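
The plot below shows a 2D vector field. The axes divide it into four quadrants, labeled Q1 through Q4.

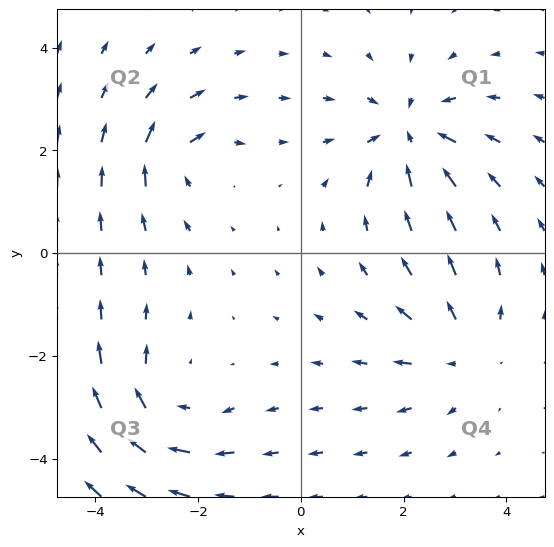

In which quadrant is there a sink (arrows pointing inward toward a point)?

Q1

The sink sits at approximately (2.1, 2.3), which lies in quadrant Q1. The divergence there is about -5, negative as expected for a sink.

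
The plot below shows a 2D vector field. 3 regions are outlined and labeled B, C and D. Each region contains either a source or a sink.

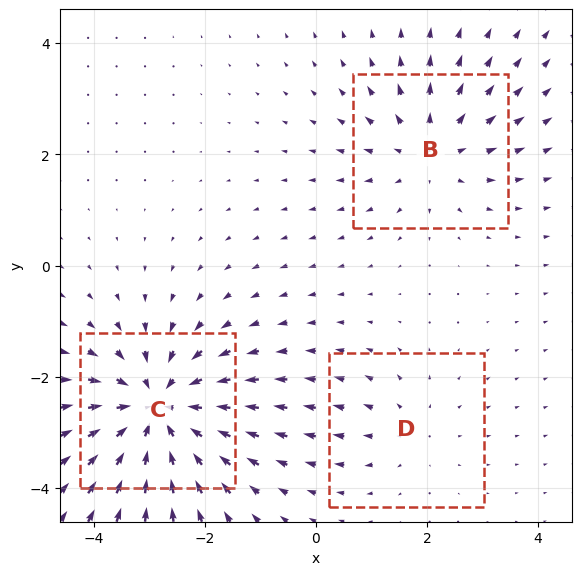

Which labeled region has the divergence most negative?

C

Divergence at each region's feature centre — B: about +3, C: about -5, D: about +2. Region C is most negative.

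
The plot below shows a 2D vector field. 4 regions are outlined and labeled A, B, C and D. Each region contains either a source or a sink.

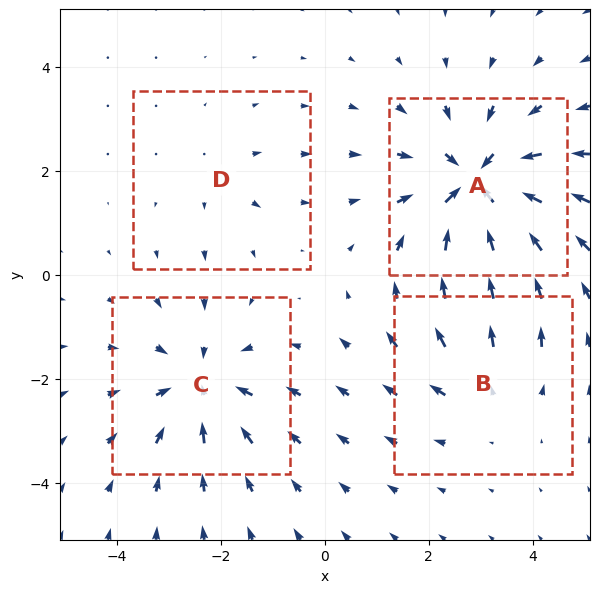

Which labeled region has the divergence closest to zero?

D

Divergence at each region's feature centre — A: about -7, B: about +3, C: about -5, D: about +2. Region D is closest to zero.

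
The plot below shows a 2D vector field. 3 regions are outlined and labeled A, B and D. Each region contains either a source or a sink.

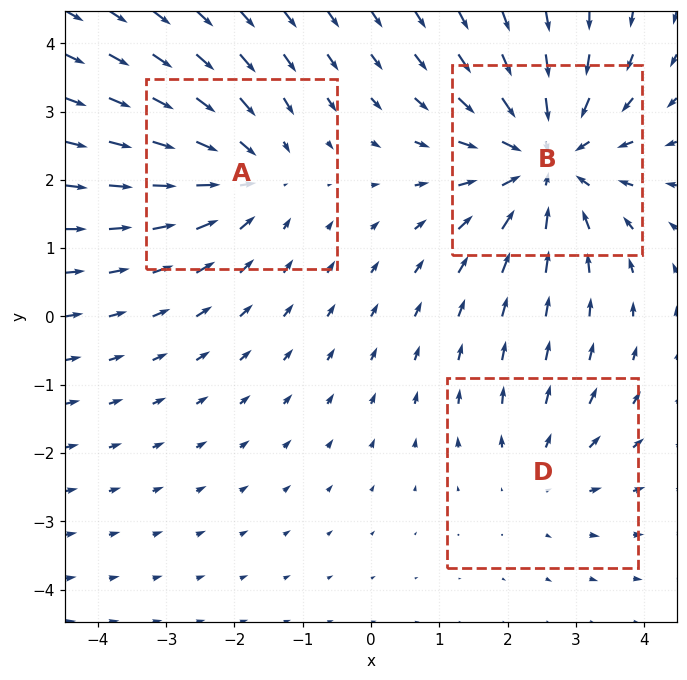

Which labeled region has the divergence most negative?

Divergence at each region's feature centre — A: about -3, B: about -4, D: about +2. Region B is most negative.

B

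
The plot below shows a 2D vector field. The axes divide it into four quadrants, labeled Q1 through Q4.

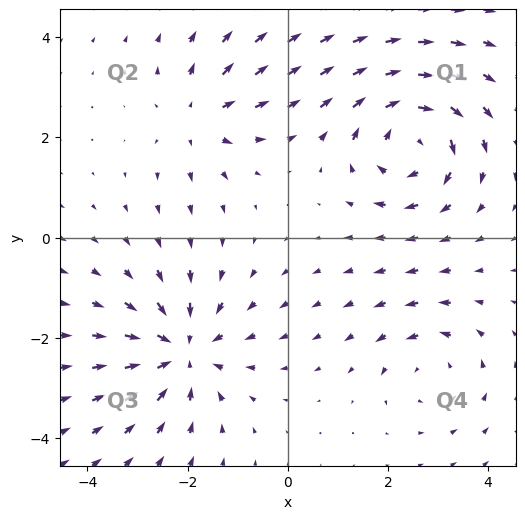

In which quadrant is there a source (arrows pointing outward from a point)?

The source sits at approximately (-1.8, 2.4), which lies in quadrant Q2. The divergence there is about +3, positive as expected for a source.

Q2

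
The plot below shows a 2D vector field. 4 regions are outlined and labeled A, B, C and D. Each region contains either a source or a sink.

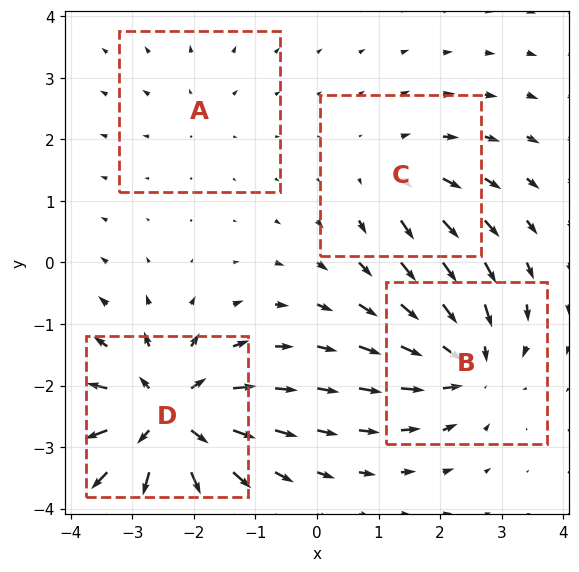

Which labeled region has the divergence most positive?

Divergence at each region's feature centre — A: about +2, B: about -6, C: about +4, D: about +8. Region D is most positive.

D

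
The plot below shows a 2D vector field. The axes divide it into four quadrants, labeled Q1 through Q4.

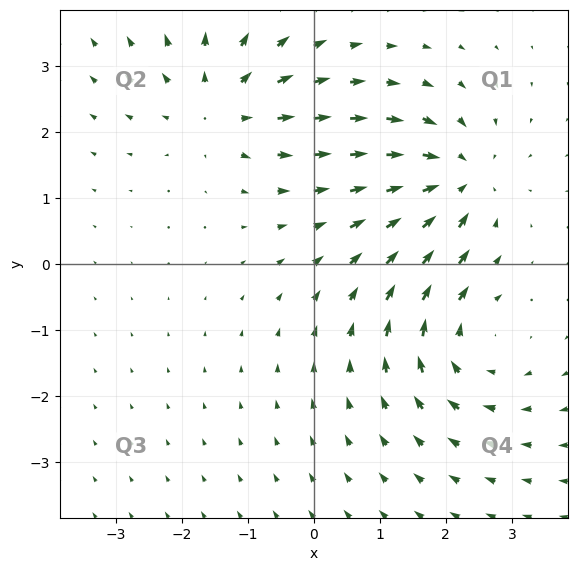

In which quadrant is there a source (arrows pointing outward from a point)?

The source sits at approximately (-1.4, 2.4), which lies in quadrant Q2. The divergence there is about +5, positive as expected for a source.

Q2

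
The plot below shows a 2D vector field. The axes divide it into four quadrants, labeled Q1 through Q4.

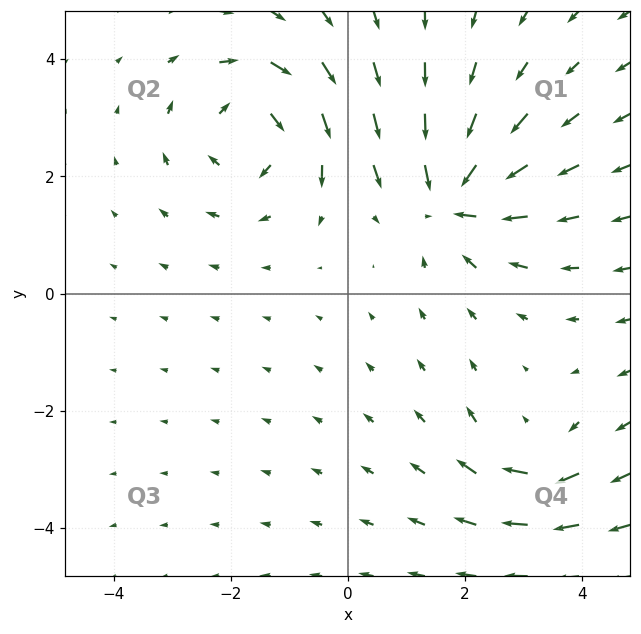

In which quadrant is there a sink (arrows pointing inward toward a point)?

The sink sits at approximately (1.8, 1.6), which lies in quadrant Q1. The divergence there is about -6, negative as expected for a sink.

Q1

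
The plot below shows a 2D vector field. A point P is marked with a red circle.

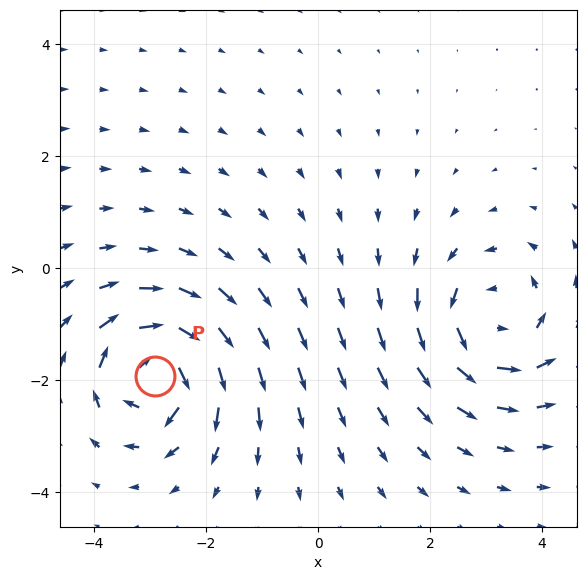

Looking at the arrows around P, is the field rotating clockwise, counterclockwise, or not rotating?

Near P at (-2.9, -1.9) the arrows circulate clockwise. The curl (z-component) there is about -6; negative curl means clockwise rotation.

clockwise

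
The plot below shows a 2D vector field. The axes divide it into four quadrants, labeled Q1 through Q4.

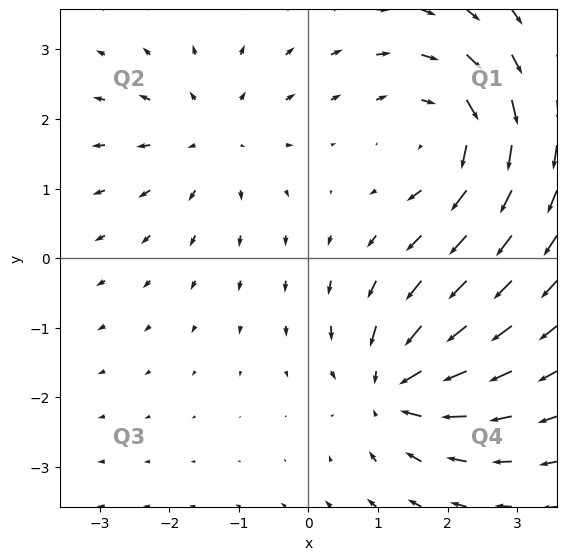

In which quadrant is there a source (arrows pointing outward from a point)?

The source sits at approximately (-1.4, 1.7), which lies in quadrant Q2. The divergence there is about +3, positive as expected for a source.

Q2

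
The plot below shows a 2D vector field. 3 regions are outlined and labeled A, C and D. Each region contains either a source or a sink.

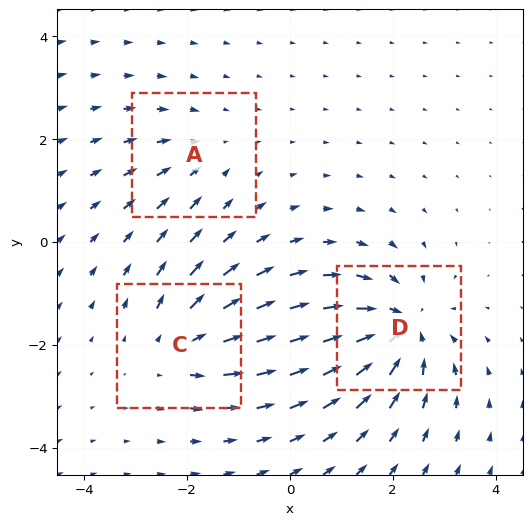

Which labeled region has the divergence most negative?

D

Divergence at each region's feature centre — A: about -2, C: about +3, D: about -5. Region D is most negative.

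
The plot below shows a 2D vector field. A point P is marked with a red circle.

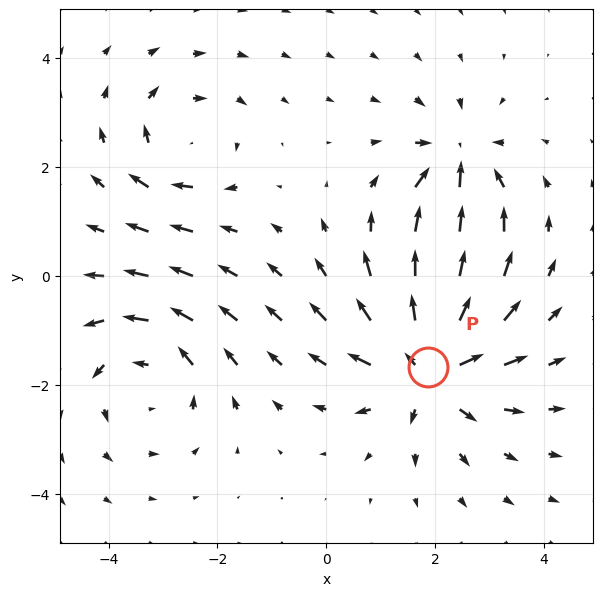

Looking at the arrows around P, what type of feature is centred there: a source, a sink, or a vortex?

source

At P (1.9, -1.7) the arrows spread outward. Divergence about +6, curl ≈0 — positive divergence with near-zero curl is a source.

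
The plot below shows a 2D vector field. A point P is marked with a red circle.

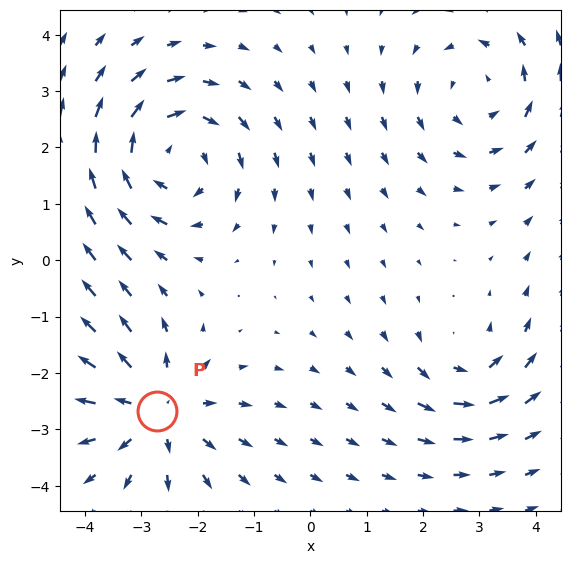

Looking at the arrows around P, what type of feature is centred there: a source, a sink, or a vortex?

At P (-2.7, -2.7) the arrows spread outward. Divergence about +5, curl ≈0 — positive divergence with near-zero curl is a source.

source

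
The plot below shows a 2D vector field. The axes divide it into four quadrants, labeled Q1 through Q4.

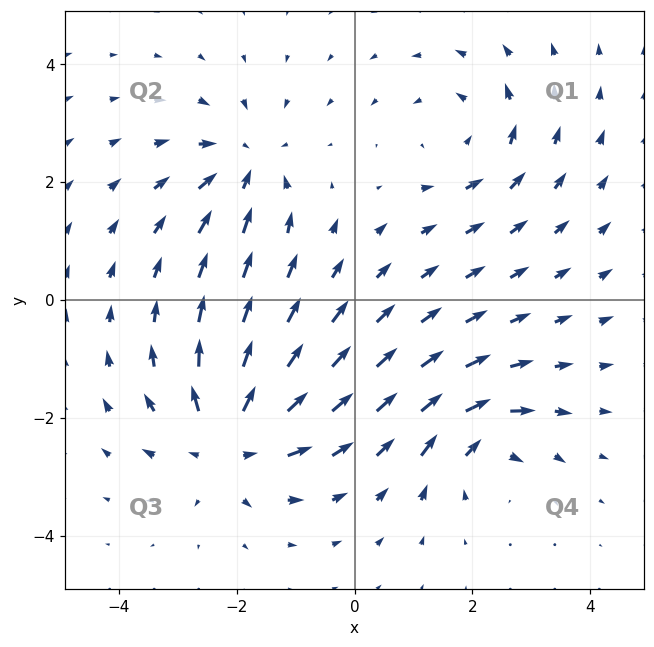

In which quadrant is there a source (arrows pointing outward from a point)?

The source sits at approximately (-2.1, -2.4), which lies in quadrant Q3. The divergence there is about +5, positive as expected for a source.

Q3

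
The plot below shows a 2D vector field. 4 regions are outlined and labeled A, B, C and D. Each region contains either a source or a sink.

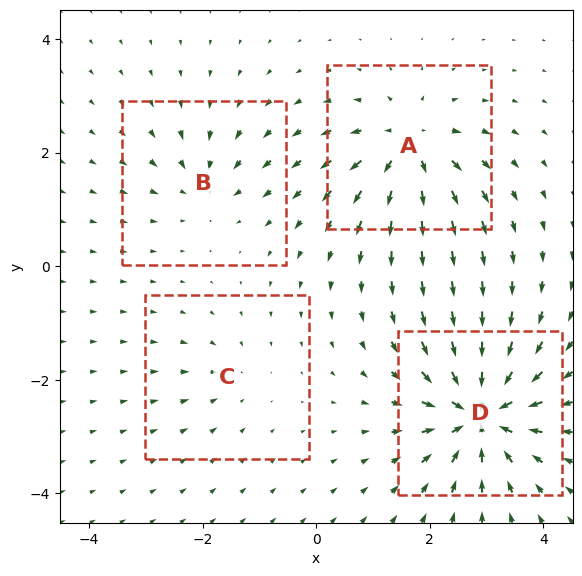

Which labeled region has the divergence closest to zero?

C

Divergence at each region's feature centre — A: about +6, B: about -4, C: about -2, D: about -9. Region C is closest to zero.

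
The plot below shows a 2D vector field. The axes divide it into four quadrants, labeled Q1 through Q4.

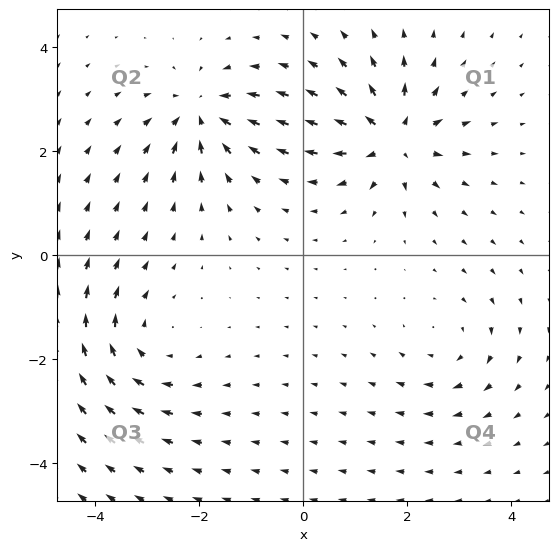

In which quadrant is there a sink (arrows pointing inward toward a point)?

Q2

The sink sits at approximately (-2.0, 2.7), which lies in quadrant Q2. The divergence there is about -6, negative as expected for a sink.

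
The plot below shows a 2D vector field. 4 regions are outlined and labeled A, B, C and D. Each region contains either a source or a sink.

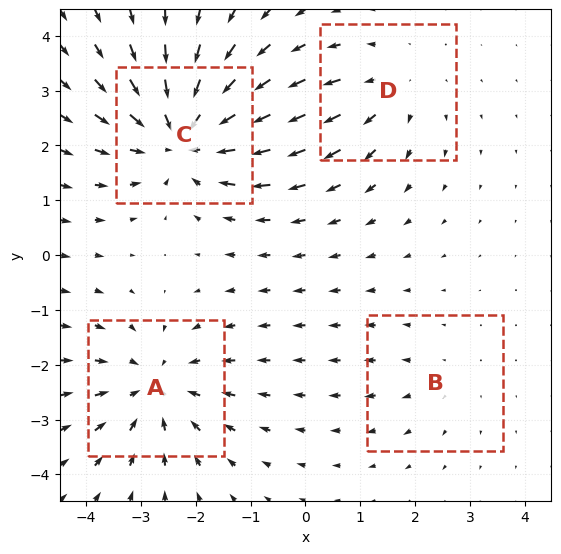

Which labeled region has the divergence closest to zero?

Divergence at each region's feature centre — A: about -4, B: about +2, C: about -6, D: about +3. Region B is closest to zero.

B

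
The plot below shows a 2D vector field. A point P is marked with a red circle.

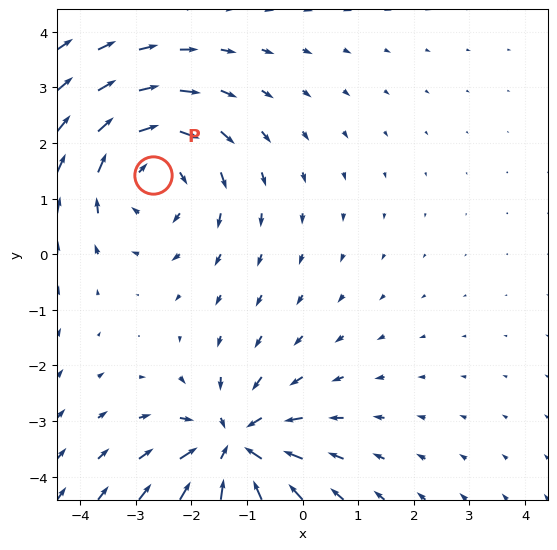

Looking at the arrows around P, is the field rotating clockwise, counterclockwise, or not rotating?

clockwise

Near P at (-2.7, 1.4) the arrows circulate clockwise. The curl (z-component) there is about -3; negative curl means clockwise rotation.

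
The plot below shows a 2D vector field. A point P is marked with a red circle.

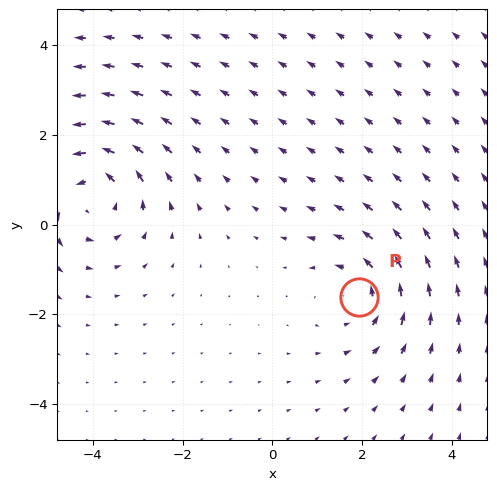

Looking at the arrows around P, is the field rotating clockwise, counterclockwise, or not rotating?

Near P at (1.9, -1.6) the arrows circulate counterclockwise. The curl (z-component) there is about +3; positive curl means counterclockwise rotation.

counterclockwise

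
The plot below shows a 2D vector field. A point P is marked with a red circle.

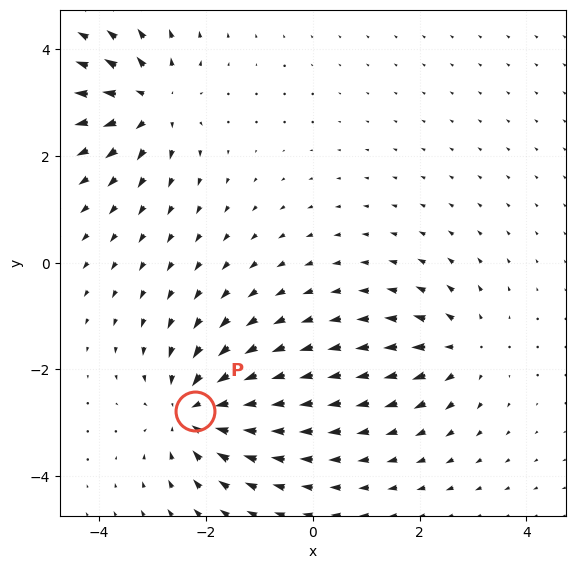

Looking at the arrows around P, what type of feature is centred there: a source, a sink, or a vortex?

sink

At P (-2.2, -2.8) the arrows converge inward. Divergence about -5, curl ≈0 — negative divergence with near-zero curl is a sink.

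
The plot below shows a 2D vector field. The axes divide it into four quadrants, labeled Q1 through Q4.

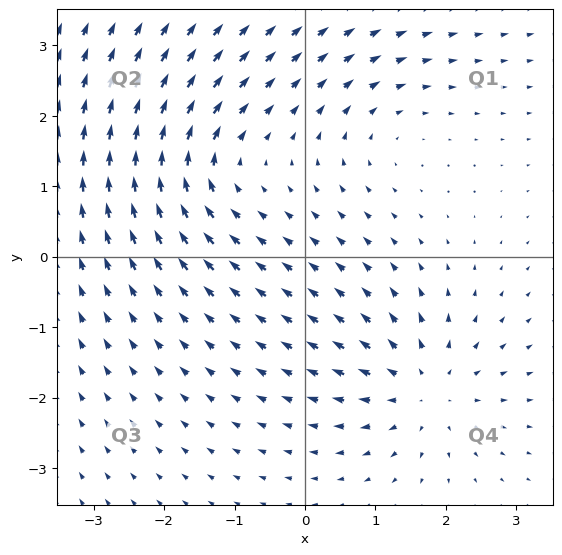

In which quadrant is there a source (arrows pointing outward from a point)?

The source sits at approximately (1.7, -1.9), which lies in quadrant Q4. The divergence there is about +4, positive as expected for a source.

Q4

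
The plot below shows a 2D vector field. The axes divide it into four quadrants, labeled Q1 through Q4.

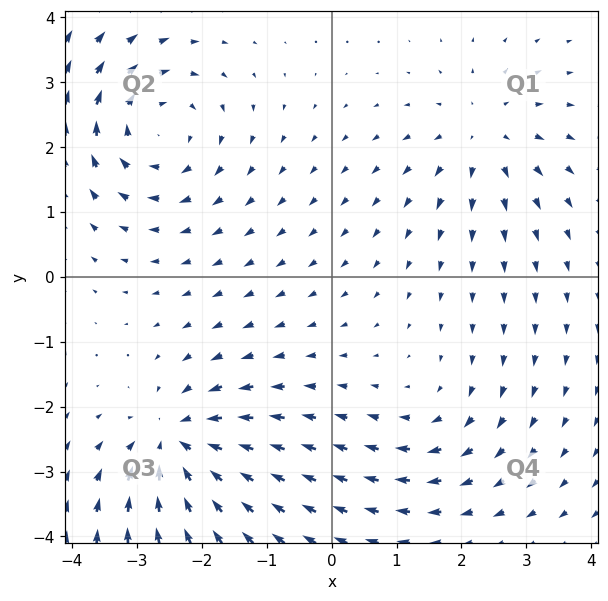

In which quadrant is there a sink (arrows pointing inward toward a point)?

The sink sits at approximately (-2.4, -2.6), which lies in quadrant Q3. The divergence there is about -6, negative as expected for a sink.

Q3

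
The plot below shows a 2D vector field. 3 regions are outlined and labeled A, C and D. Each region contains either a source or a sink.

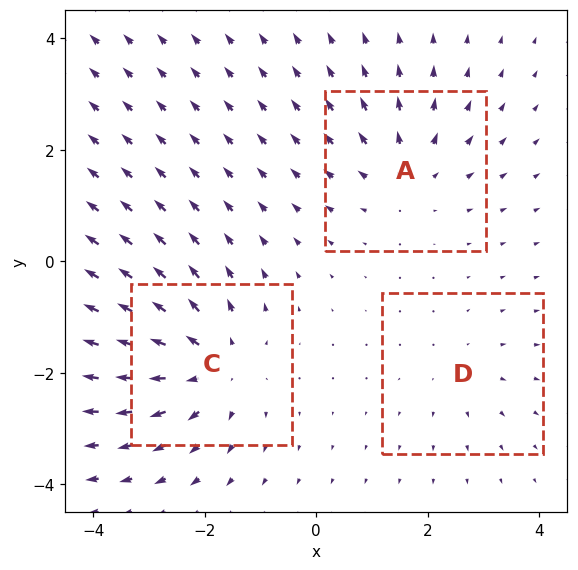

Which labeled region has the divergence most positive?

C

Divergence at each region's feature centre — A: about +3, C: about +4, D: about +2. Region C is most positive.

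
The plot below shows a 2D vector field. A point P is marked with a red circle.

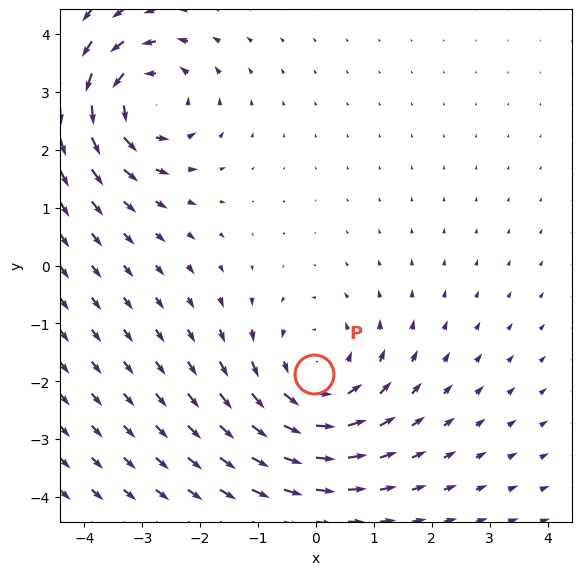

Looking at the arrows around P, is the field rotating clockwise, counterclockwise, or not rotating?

counterclockwise

Near P at (-0.0, -1.9) the arrows circulate counterclockwise. The curl (z-component) there is about +3; positive curl means counterclockwise rotation.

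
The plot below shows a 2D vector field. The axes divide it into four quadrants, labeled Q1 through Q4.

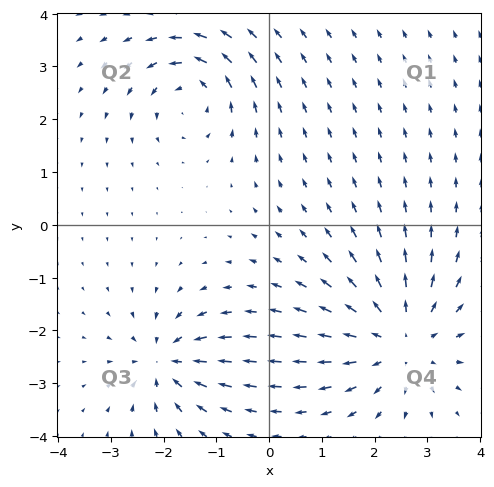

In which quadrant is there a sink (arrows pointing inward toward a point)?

Q3

The sink sits at approximately (-2.0, -2.6), which lies in quadrant Q3. The divergence there is about -5, negative as expected for a sink.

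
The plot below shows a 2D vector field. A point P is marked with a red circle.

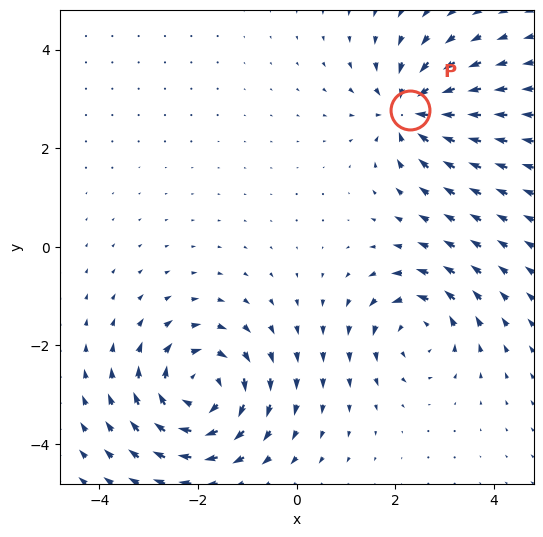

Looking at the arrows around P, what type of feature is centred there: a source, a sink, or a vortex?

At P (2.3, 2.8) the arrows converge inward. Divergence about -5, curl ≈0 — negative divergence with near-zero curl is a sink.

sink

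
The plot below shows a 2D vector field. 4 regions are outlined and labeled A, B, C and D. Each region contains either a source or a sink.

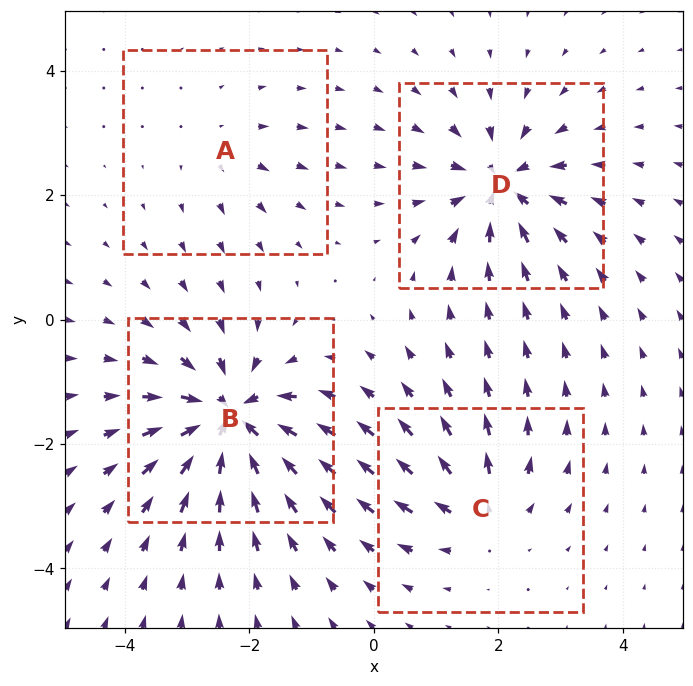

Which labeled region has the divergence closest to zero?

Divergence at each region's feature centre — A: about +2, B: about -8, C: about +4, D: about -6. Region A is closest to zero.

A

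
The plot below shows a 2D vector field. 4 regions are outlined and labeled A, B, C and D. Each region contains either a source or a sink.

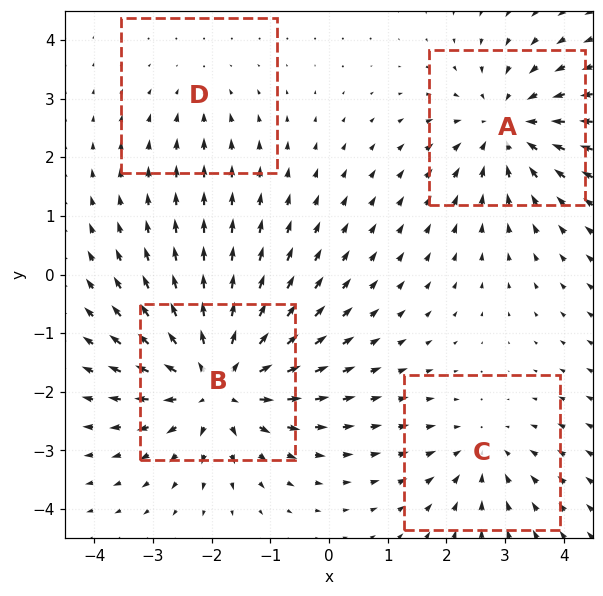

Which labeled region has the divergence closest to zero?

D

Divergence at each region's feature centre — A: about -5, B: about +7, C: about -3, D: about -2. Region D is closest to zero.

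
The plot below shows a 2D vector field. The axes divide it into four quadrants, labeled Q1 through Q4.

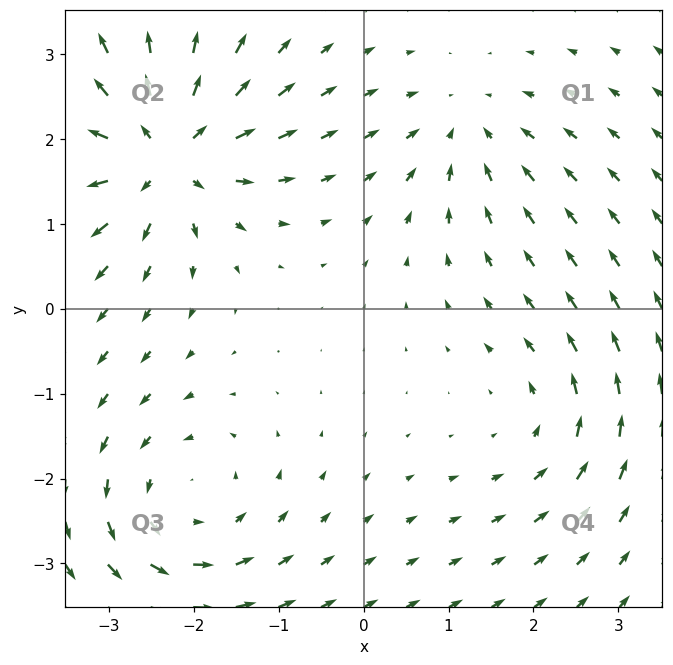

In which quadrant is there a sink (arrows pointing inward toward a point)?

Q1

The sink sits at approximately (1.2, 2.1), which lies in quadrant Q1. The divergence there is about -3, negative as expected for a sink.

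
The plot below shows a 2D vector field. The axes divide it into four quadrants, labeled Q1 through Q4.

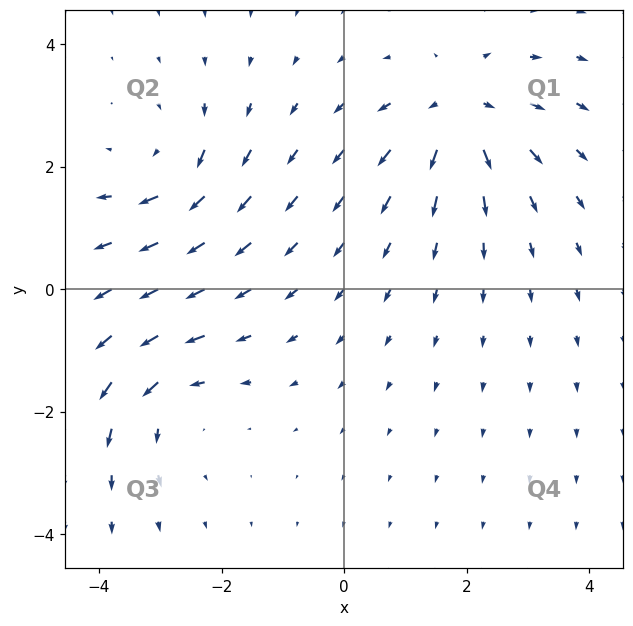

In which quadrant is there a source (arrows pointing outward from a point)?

Q1

The source sits at approximately (1.9, 2.9), which lies in quadrant Q1. The divergence there is about +6, positive as expected for a source.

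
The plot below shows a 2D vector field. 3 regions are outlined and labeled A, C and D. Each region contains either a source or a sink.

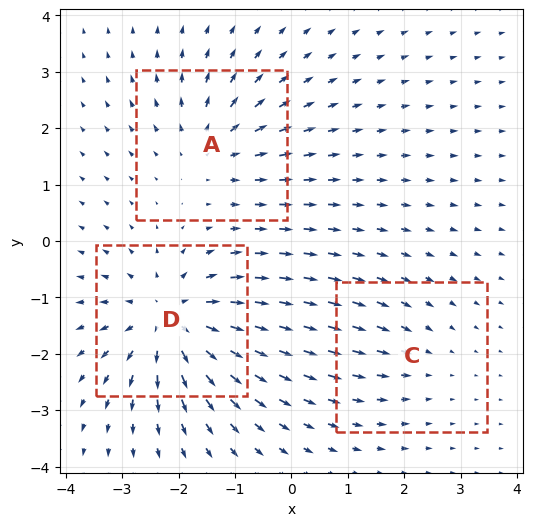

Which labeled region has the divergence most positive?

Divergence at each region's feature centre — A: about +3, C: about -2, D: about +5. Region D is most positive.

D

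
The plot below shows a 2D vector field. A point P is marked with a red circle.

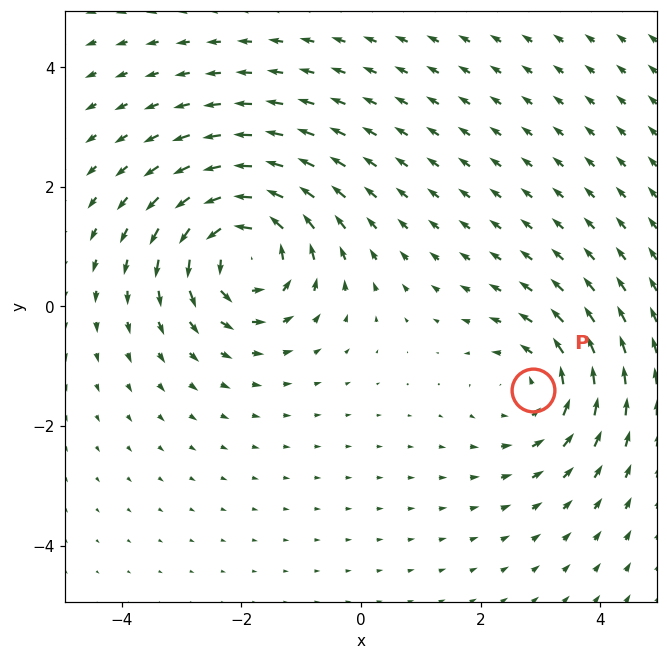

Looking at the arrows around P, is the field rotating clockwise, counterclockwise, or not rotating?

Near P at (2.9, -1.4) the arrows circulate counterclockwise. The curl (z-component) there is about +3; positive curl means counterclockwise rotation.

counterclockwise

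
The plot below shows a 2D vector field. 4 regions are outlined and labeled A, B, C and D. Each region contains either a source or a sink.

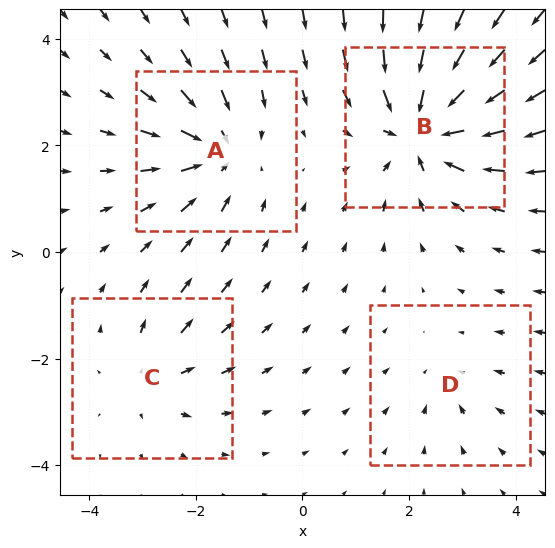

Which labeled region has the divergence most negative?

Divergence at each region's feature centre — A: about -5, B: about -7, C: about +3, D: about -2. Region B is most negative.

B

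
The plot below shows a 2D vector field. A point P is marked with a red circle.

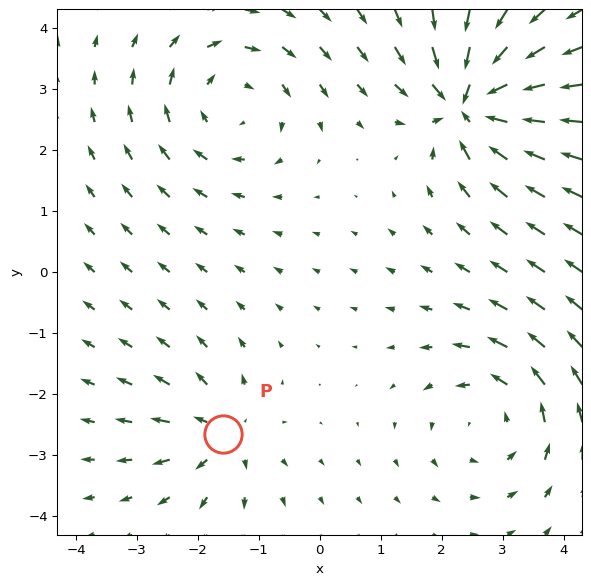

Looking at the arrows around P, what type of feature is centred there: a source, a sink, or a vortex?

source

At P (-1.6, -2.7) the arrows spread outward. Divergence about +4, curl ≈0 — positive divergence with near-zero curl is a source.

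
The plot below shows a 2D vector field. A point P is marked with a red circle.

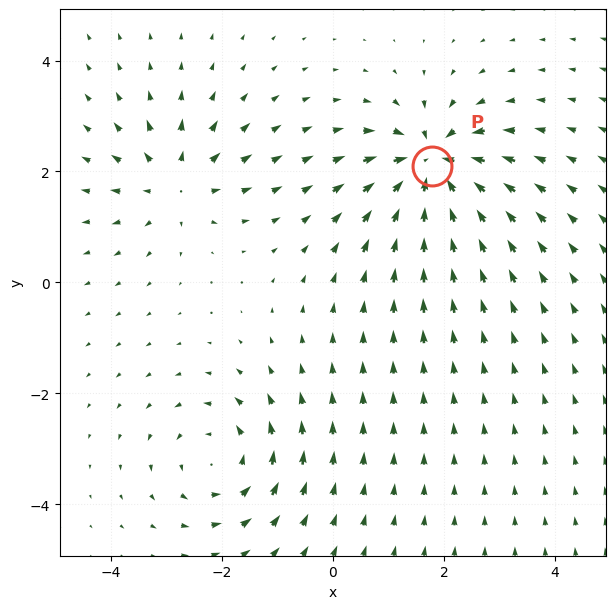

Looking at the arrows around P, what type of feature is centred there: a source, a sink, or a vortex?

sink

At P (1.8, 2.1) the arrows converge inward. Divergence about -7, curl ≈0 — negative divergence with near-zero curl is a sink.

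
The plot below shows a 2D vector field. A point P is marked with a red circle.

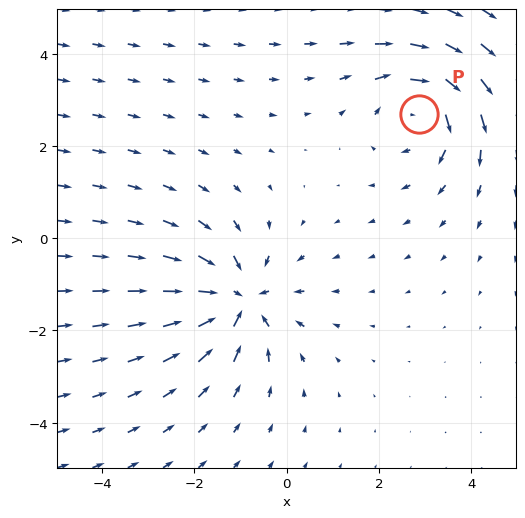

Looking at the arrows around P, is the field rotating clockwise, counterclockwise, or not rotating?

clockwise

Near P at (2.9, 2.7) the arrows circulate clockwise. The curl (z-component) there is about -3; negative curl means clockwise rotation.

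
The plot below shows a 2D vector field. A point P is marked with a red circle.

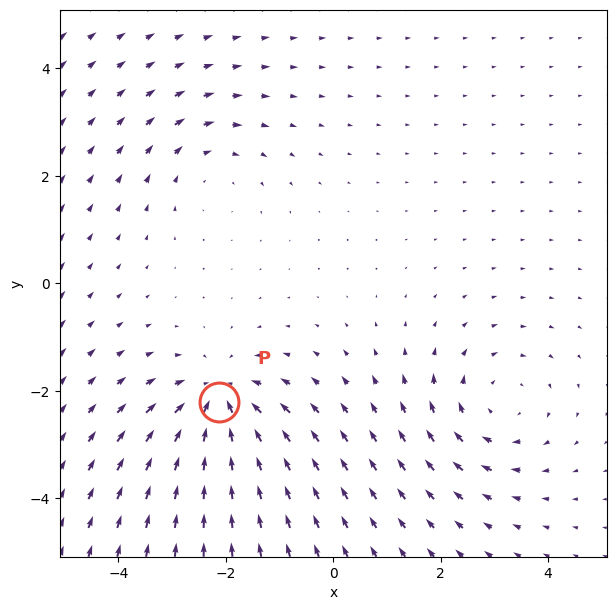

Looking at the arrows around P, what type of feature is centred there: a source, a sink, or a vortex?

At P (-2.1, -2.2) the arrows converge inward. Divergence about -5, curl ≈0 — negative divergence with near-zero curl is a sink.

sink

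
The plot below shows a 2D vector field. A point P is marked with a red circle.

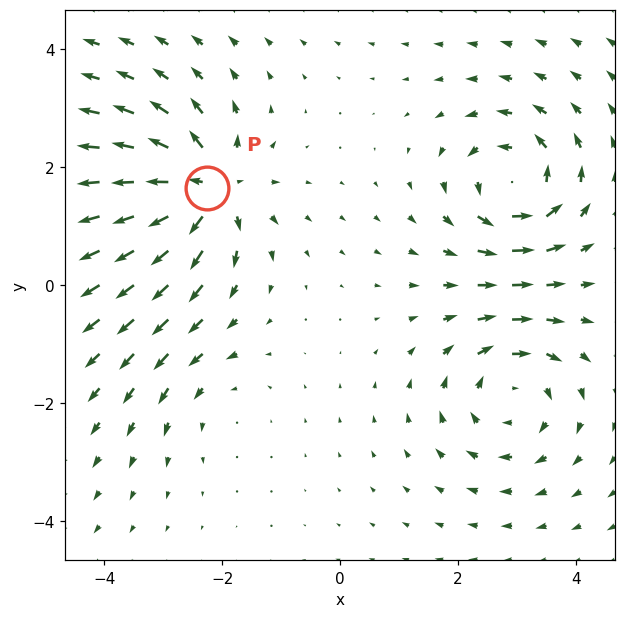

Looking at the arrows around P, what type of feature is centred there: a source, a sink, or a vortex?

At P (-2.3, 1.6) the arrows spread outward. Divergence about +7, curl ≈0 — positive divergence with near-zero curl is a source.

source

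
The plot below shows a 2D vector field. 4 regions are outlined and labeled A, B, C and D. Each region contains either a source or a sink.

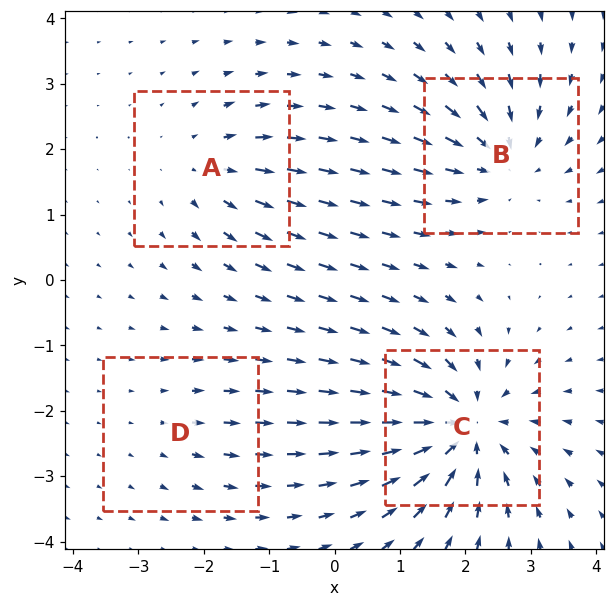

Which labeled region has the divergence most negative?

C

Divergence at each region's feature centre — A: about +4, B: about -5, C: about -8, D: about +2. Region C is most negative.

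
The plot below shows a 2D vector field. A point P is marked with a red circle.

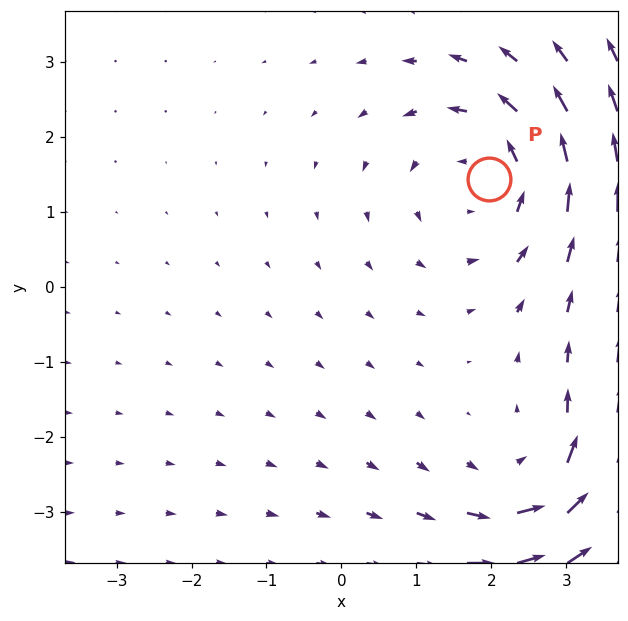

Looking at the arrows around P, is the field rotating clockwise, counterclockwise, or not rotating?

Near P at (2.0, 1.4) the arrows circulate counterclockwise. The curl (z-component) there is about +4; positive curl means counterclockwise rotation.

counterclockwise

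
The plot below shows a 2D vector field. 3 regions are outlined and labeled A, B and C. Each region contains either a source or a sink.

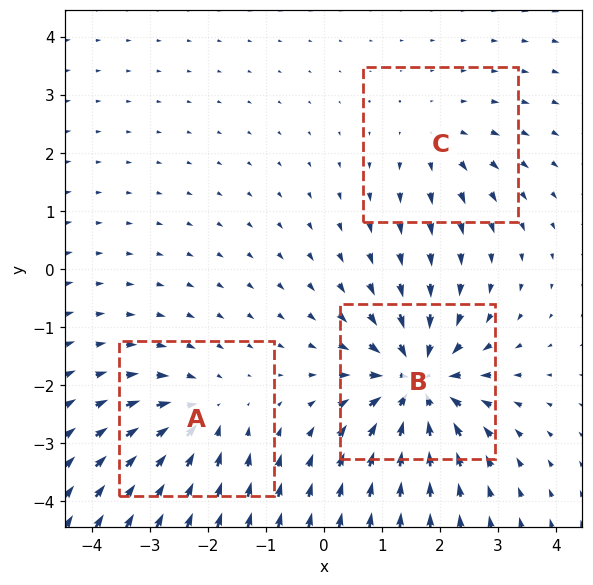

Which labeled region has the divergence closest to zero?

C

Divergence at each region's feature centre — A: about -3, B: about -6, C: about +2. Region C is closest to zero.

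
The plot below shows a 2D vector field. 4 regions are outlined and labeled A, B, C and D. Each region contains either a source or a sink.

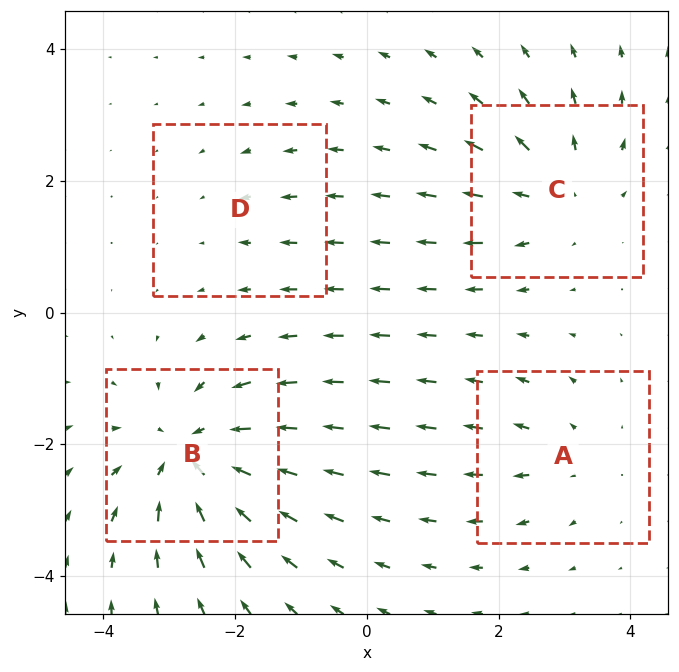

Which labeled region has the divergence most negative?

B

Divergence at each region's feature centre — A: about +3, B: about -7, C: about +5, D: about -2. Region B is most negative.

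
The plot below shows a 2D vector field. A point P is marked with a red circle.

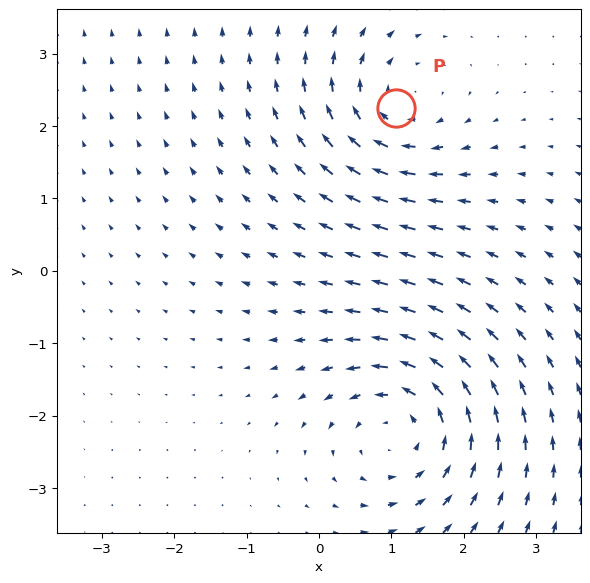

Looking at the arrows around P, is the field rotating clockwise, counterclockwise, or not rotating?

clockwise

Near P at (1.1, 2.3) the arrows circulate clockwise. The curl (z-component) there is about -4; negative curl means clockwise rotation.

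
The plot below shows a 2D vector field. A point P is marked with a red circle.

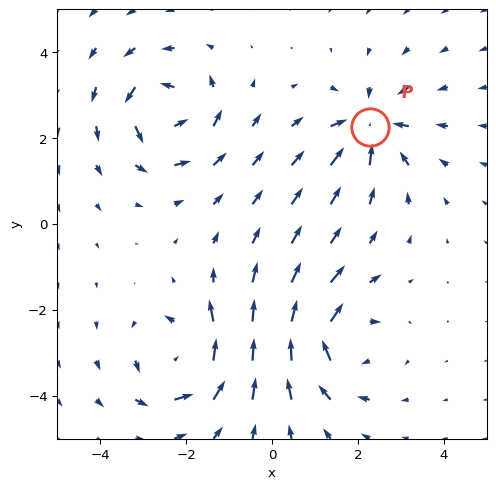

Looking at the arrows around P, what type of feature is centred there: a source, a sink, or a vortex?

At P (2.3, 2.2) the arrows converge inward. Divergence about -6, curl ≈0 — negative divergence with near-zero curl is a sink.

sink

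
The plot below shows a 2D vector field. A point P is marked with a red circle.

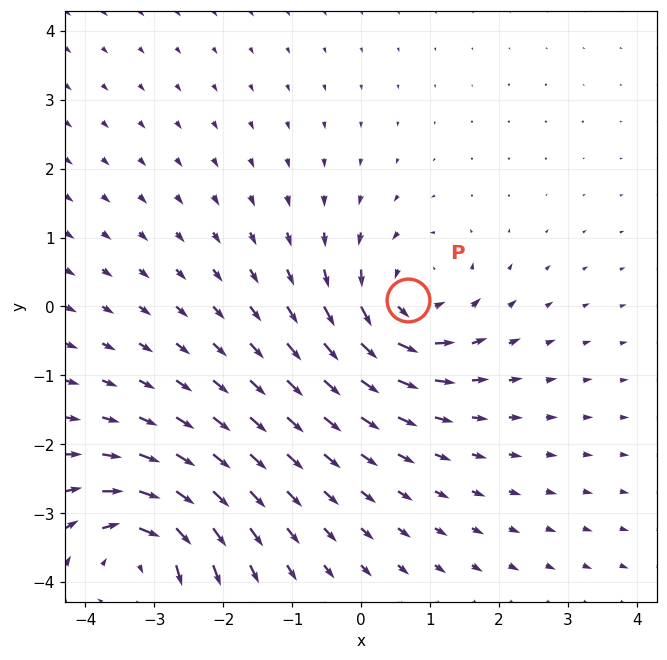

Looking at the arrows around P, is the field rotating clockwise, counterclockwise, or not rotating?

counterclockwise

Near P at (0.7, 0.1) the arrows circulate counterclockwise. The curl (z-component) there is about +5; positive curl means counterclockwise rotation.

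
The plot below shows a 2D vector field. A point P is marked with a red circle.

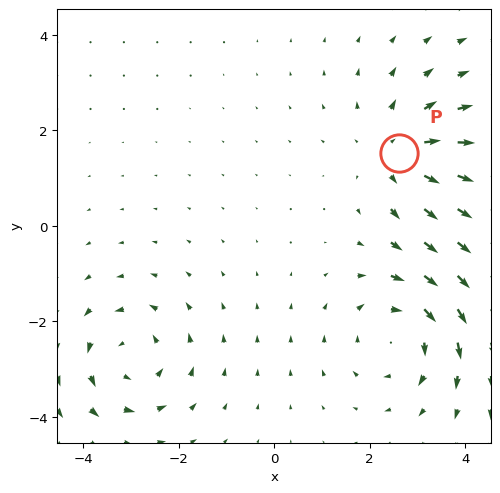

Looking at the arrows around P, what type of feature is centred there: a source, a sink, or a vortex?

At P (2.6, 1.5) the arrows spread outward. Divergence about +3, curl ≈0 — positive divergence with near-zero curl is a source.

source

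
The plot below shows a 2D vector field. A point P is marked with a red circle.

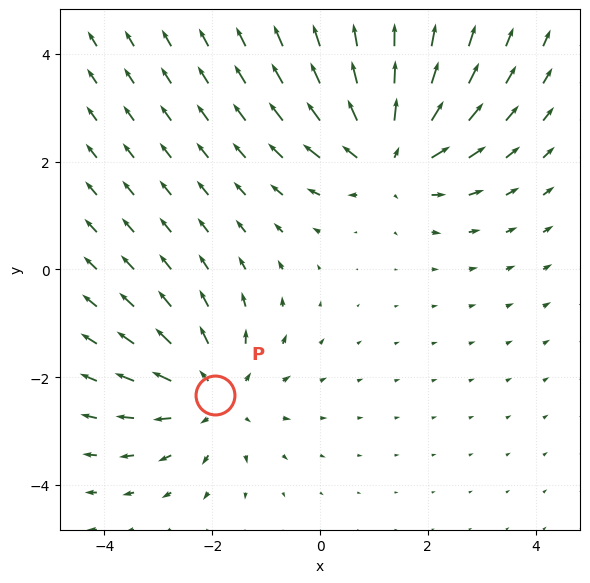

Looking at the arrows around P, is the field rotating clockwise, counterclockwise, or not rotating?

Near P at (-2.0, -2.3) the arrows show no circulation. The curl there is ≈0.

not rotating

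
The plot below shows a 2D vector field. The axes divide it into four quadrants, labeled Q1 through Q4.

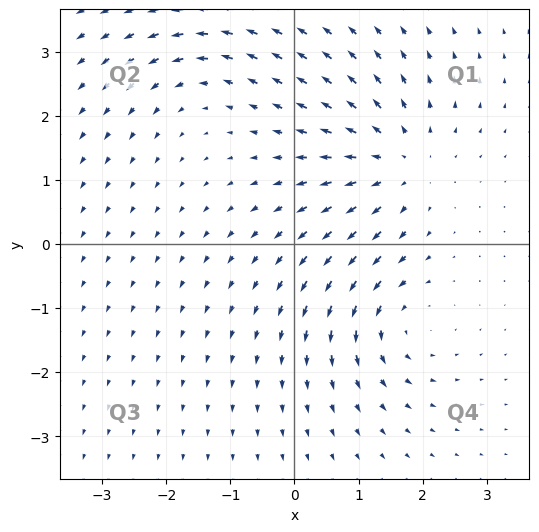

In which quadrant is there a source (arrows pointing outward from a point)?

Q1

The source sits at approximately (1.6, 1.3), which lies in quadrant Q1. The divergence there is about +4, positive as expected for a source.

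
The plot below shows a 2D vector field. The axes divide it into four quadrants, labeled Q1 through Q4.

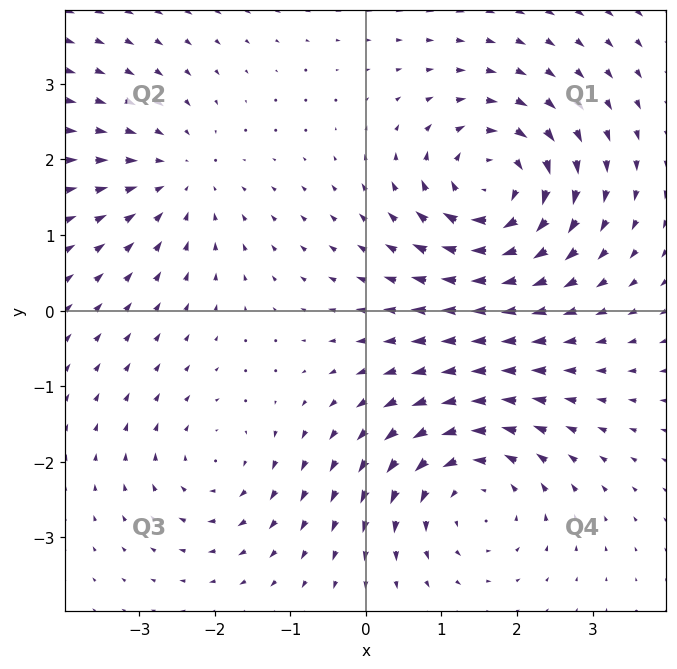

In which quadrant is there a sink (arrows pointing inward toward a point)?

Q2

The sink sits at approximately (-2.5, 1.8), which lies in quadrant Q2. The divergence there is about -3, negative as expected for a sink.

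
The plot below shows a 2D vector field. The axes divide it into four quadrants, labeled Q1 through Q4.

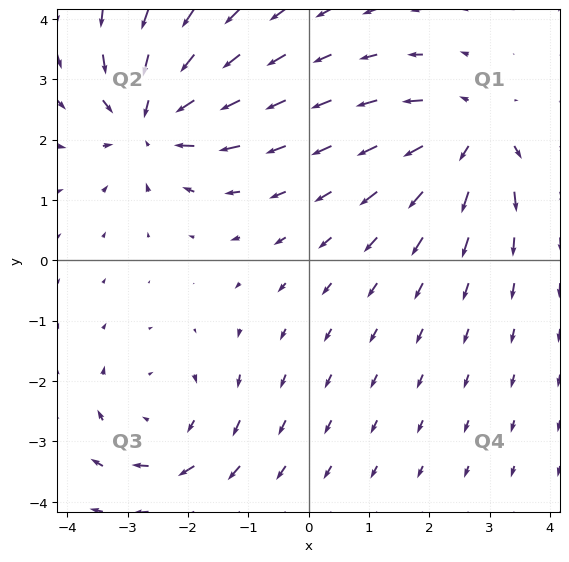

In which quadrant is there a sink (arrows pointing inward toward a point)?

Q2

The sink sits at approximately (-2.6, 2.3), which lies in quadrant Q2. The divergence there is about -5, negative as expected for a sink.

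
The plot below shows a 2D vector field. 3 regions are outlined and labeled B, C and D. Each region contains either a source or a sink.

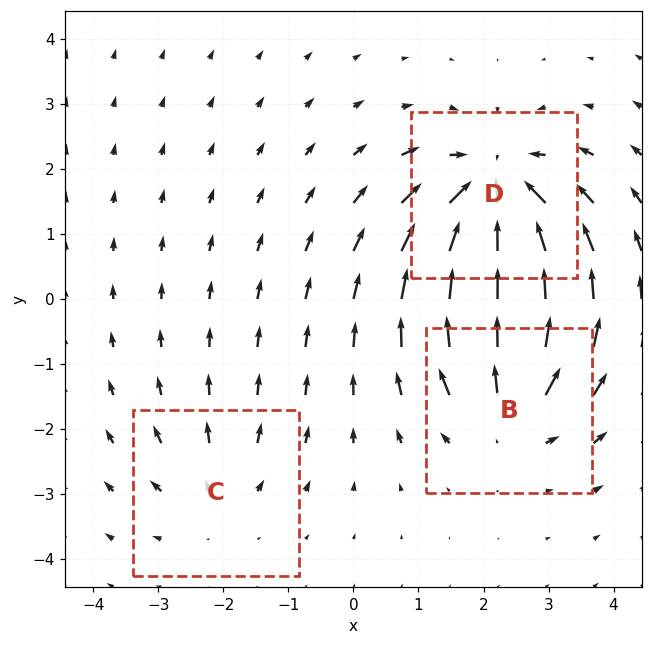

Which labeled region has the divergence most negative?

D

Divergence at each region's feature centre — B: about +4, C: about +2, D: about -5. Region D is most negative.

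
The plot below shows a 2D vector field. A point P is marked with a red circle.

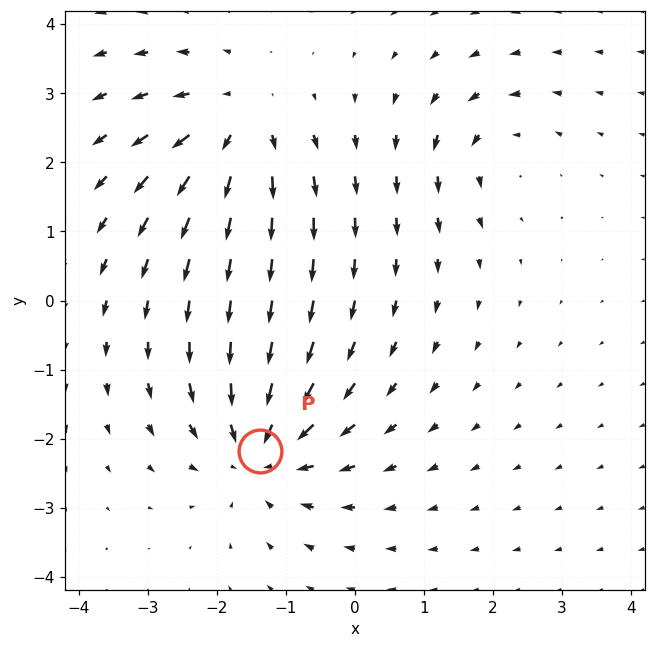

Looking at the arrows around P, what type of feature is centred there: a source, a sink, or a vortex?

At P (-1.4, -2.2) the arrows converge inward. Divergence about -5, curl ≈0 — negative divergence with near-zero curl is a sink.

sink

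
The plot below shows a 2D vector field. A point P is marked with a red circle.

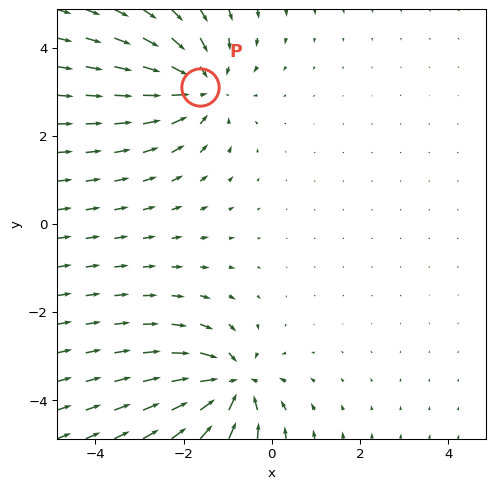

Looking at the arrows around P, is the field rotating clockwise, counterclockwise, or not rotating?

not rotating

Near P at (-1.6, 3.1) the arrows show no circulation. The curl there is ≈0.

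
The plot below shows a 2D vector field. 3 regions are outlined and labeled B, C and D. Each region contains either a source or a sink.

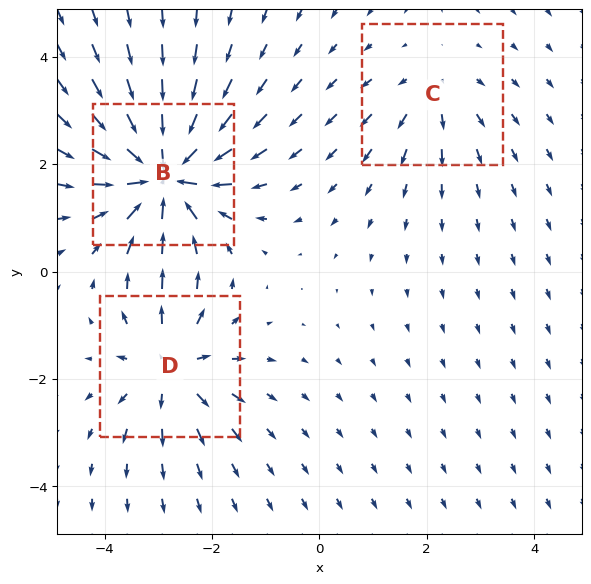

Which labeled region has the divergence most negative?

B

Divergence at each region's feature centre — B: about -6, C: about +2, D: about +4. Region B is most negative.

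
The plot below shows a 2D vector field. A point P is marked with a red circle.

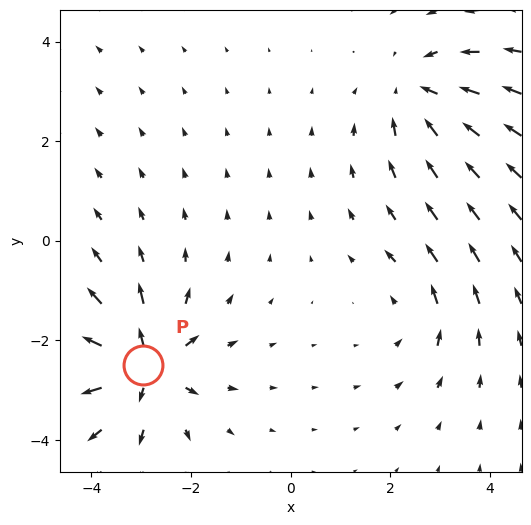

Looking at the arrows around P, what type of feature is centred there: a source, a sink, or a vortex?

source

At P (-3.0, -2.5) the arrows spread outward. Divergence about +7, curl ≈0 — positive divergence with near-zero curl is a source.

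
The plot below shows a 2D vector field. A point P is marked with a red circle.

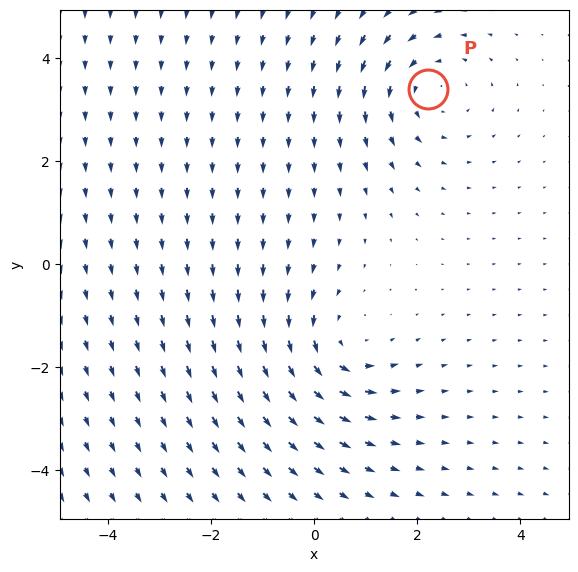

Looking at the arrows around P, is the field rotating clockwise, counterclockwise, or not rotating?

counterclockwise

Near P at (2.2, 3.4) the arrows circulate counterclockwise. The curl (z-component) there is about +3; positive curl means counterclockwise rotation.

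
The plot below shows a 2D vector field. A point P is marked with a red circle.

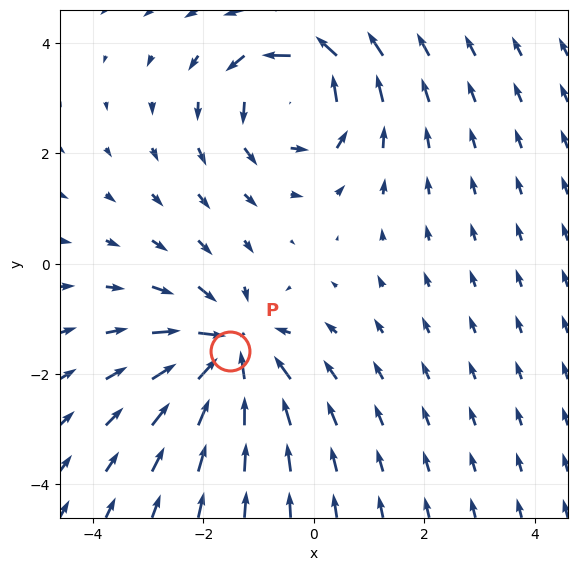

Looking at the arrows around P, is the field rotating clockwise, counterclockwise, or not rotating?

Near P at (-1.5, -1.6) the arrows show no circulation. The curl there is ≈0.

not rotating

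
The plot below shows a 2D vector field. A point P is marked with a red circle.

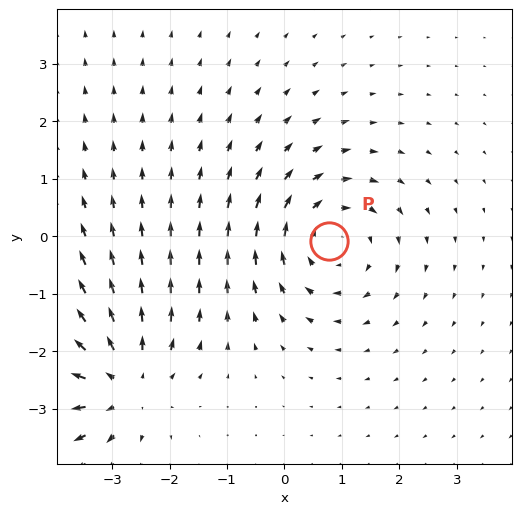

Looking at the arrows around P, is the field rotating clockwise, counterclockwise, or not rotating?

clockwise

Near P at (0.8, -0.1) the arrows circulate clockwise. The curl (z-component) there is about -4; negative curl means clockwise rotation.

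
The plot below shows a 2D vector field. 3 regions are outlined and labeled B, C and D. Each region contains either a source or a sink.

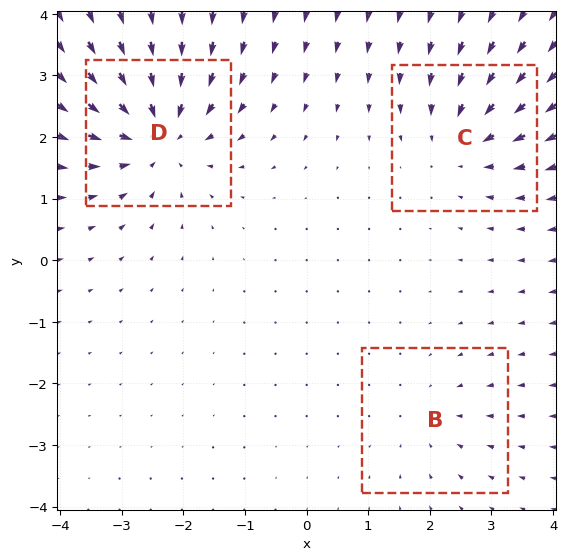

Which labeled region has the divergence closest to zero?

Divergence at each region's feature centre — B: about -2, C: about -4, D: about -5. Region B is closest to zero.

B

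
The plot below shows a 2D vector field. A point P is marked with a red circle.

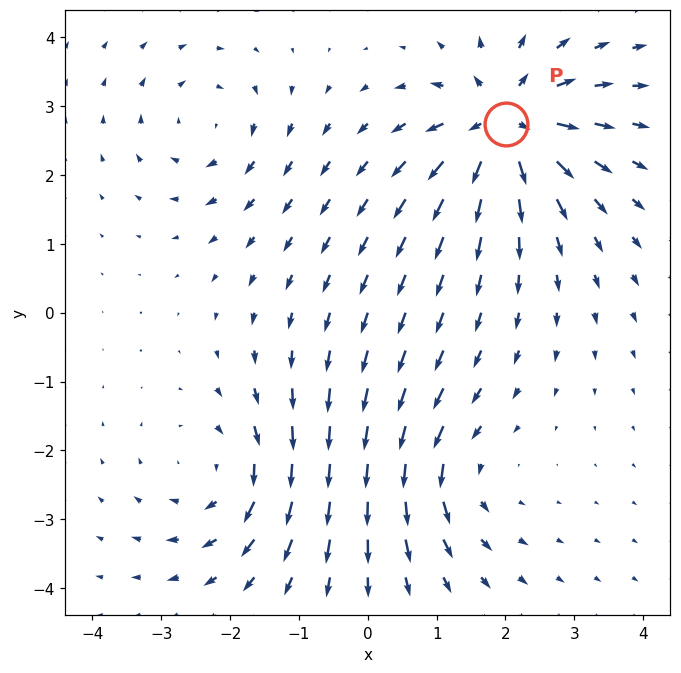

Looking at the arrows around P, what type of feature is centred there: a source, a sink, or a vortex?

At P (2.0, 2.7) the arrows spread outward. Divergence about +7, curl ≈0 — positive divergence with near-zero curl is a source.

source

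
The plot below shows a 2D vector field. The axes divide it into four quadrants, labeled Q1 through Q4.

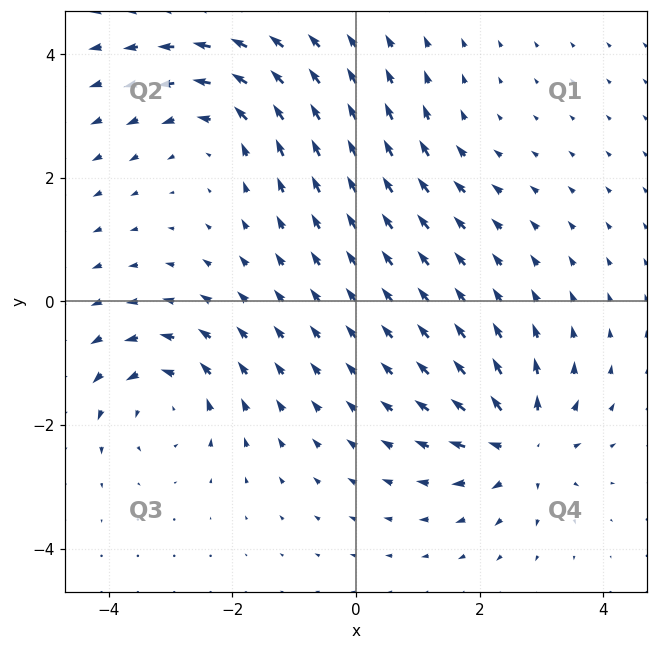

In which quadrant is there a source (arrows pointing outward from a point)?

The source sits at approximately (2.7, -2.3), which lies in quadrant Q4. The divergence there is about +7, positive as expected for a source.

Q4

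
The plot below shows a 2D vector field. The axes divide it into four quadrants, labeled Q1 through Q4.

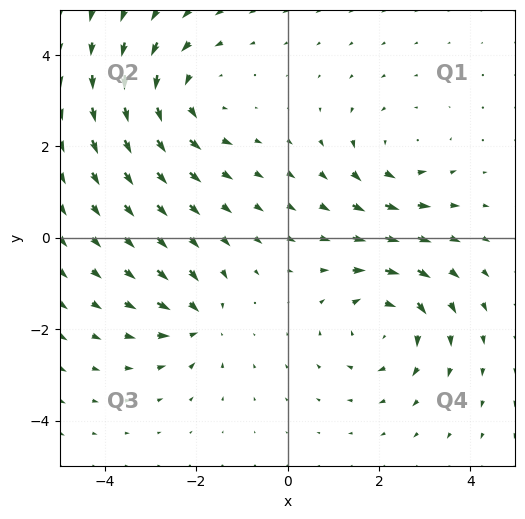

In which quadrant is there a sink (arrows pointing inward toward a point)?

Q3

The sink sits at approximately (-2.0, -1.8), which lies in quadrant Q3. The divergence there is about -4, negative as expected for a sink.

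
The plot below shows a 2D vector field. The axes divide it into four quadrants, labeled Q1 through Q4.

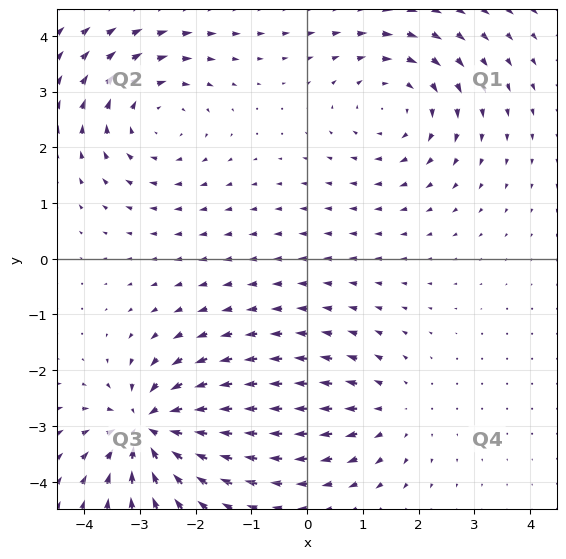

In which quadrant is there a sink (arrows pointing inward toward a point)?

Q3

The sink sits at approximately (-2.8, -3.0), which lies in quadrant Q3. The divergence there is about -6, negative as expected for a sink.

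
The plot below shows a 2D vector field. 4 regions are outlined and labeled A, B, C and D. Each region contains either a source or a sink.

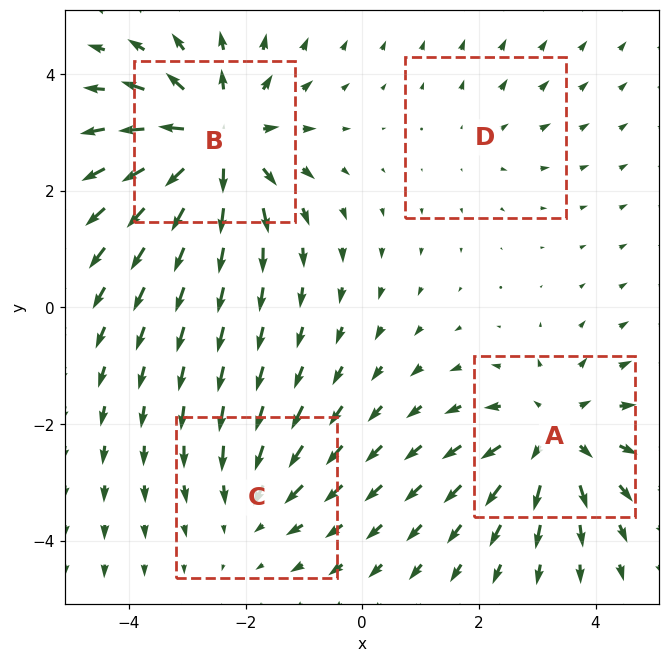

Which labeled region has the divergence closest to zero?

D

Divergence at each region's feature centre — A: about +5, B: about +7, C: about -3, D: about +2. Region D is closest to zero.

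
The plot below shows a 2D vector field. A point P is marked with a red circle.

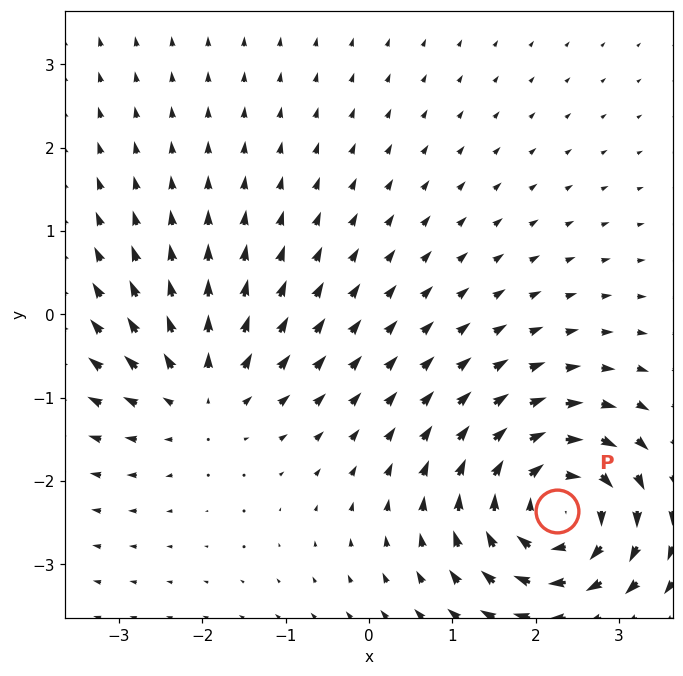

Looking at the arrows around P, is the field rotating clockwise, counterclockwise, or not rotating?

Near P at (2.3, -2.4) the arrows circulate clockwise. The curl (z-component) there is about -6; negative curl means clockwise rotation.

clockwise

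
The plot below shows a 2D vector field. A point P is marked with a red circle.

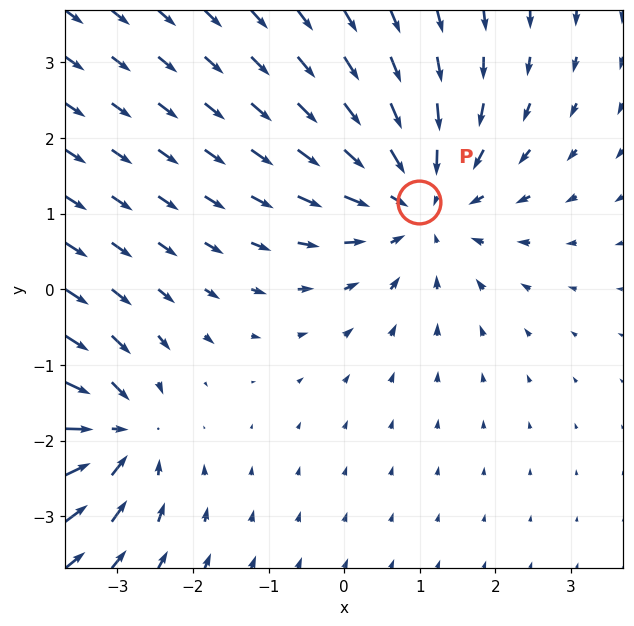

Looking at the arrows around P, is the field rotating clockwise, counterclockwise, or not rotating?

not rotating

Near P at (1.0, 1.2) the arrows show no circulation. The curl there is ≈0.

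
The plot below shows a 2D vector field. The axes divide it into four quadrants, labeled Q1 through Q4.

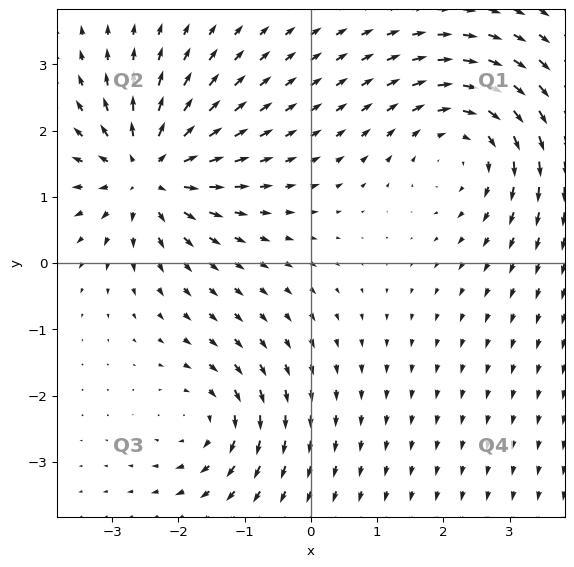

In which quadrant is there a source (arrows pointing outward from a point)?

The source sits at approximately (-2.5, 1.4), which lies in quadrant Q2. The divergence there is about +6, positive as expected for a source.

Q2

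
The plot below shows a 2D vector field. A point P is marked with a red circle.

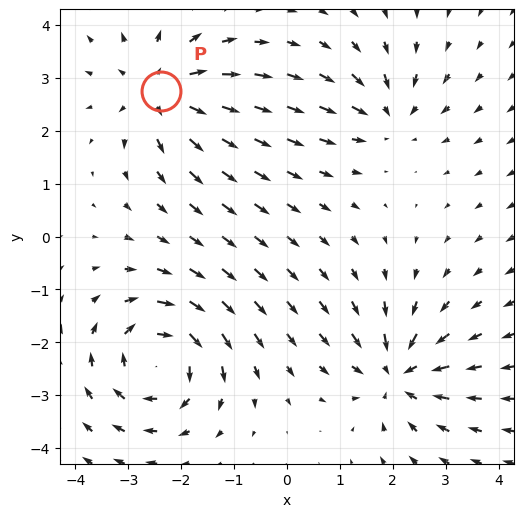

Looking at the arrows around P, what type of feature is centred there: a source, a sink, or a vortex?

At P (-2.4, 2.8) the arrows spread outward. Divergence about +5, curl ≈0 — positive divergence with near-zero curl is a source.

source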